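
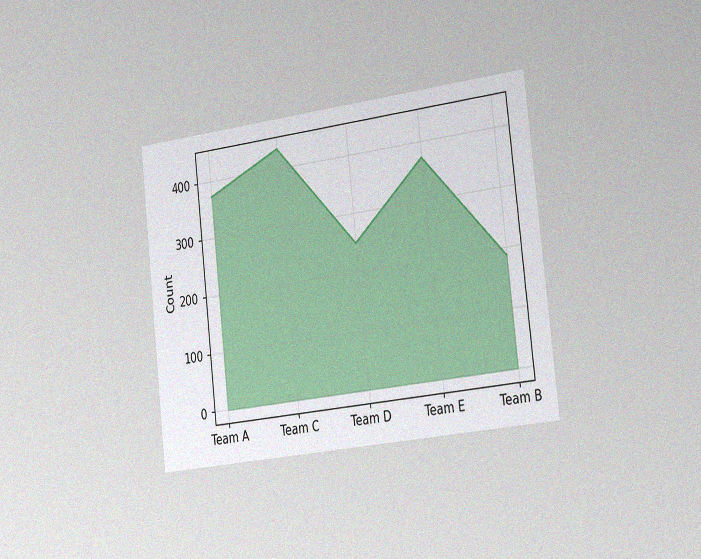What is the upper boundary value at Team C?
The chart is tilted about 6° counter-clockwise and viewed slightly from the right, with some photo noise. At Team C the upper boundary is at 434.

434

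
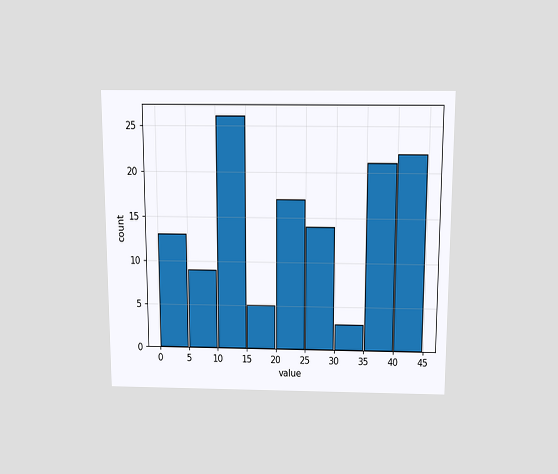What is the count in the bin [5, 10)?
The chart is viewed slightly from above. The [5, 10) bin has height 9.

9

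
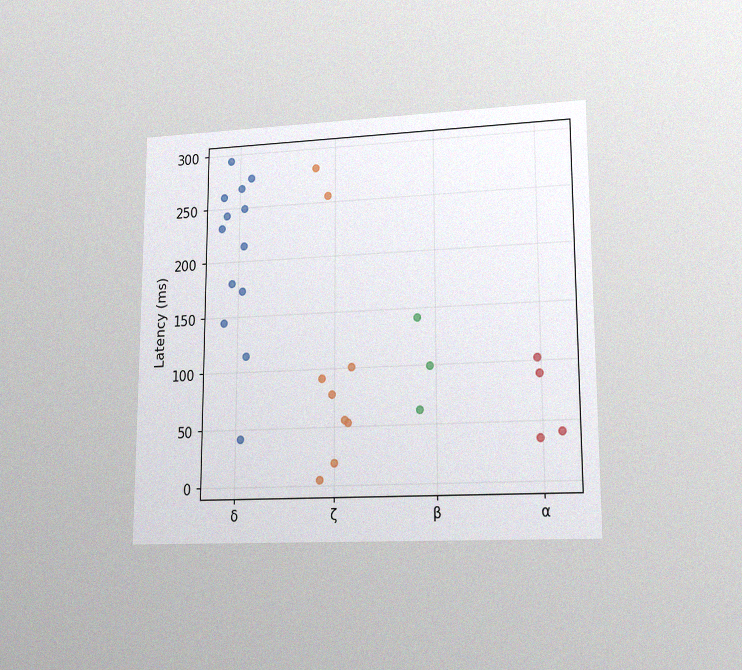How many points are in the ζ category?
The chart is viewed at a slight angle, with some photo noise. Counting the markers in the ζ column gives 9.

9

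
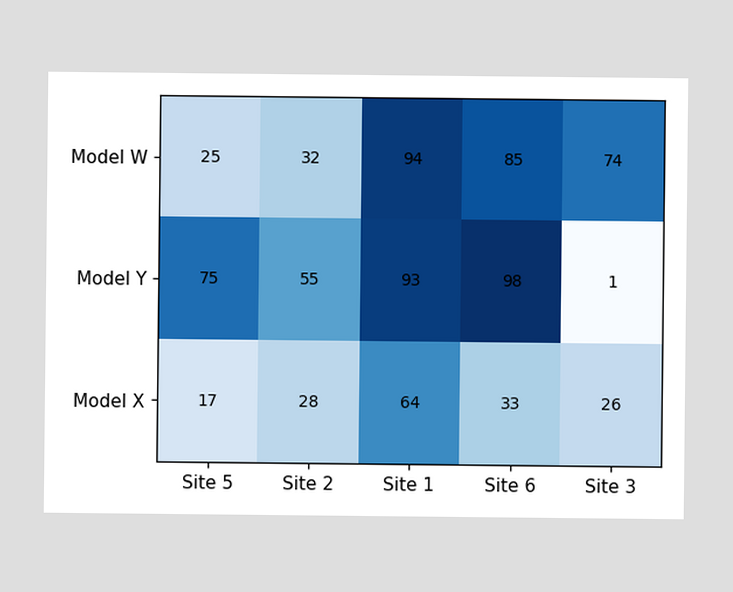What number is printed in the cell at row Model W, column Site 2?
32

The (Model W, Site 2) cell reads 32.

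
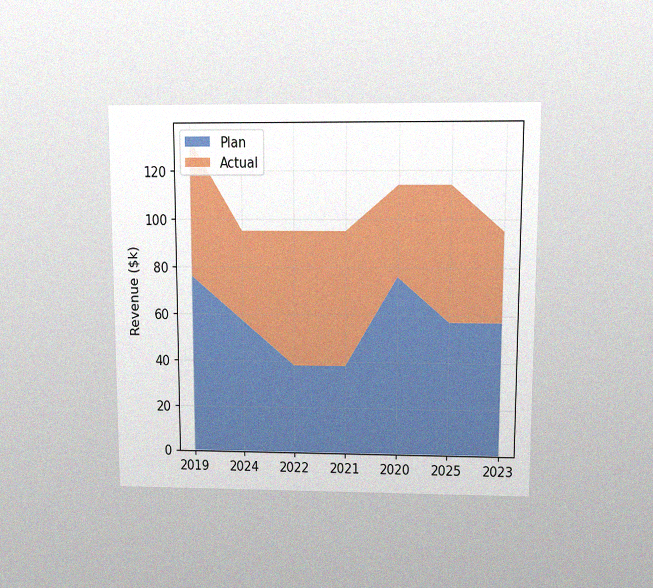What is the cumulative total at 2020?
$114k

The chart is viewed at a slight angle, with some photo noise. The stacked total at 2020 reaches $114k.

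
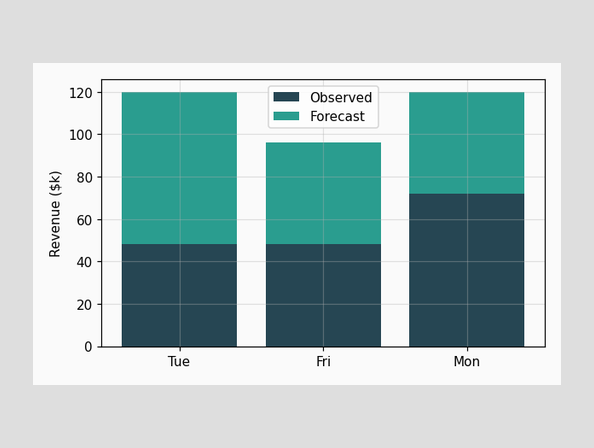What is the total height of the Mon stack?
$120k

The Mon stack's top reaches $120k on the y-axis.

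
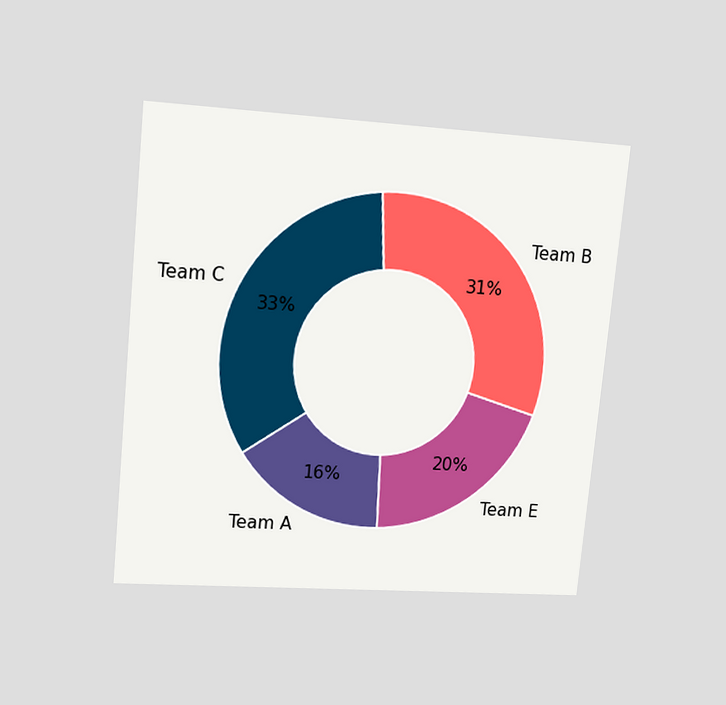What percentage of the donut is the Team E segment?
The chart is tilted about 5° clockwise and viewed at a slight angle. The Team E segment takes up 20% of the ring.

20%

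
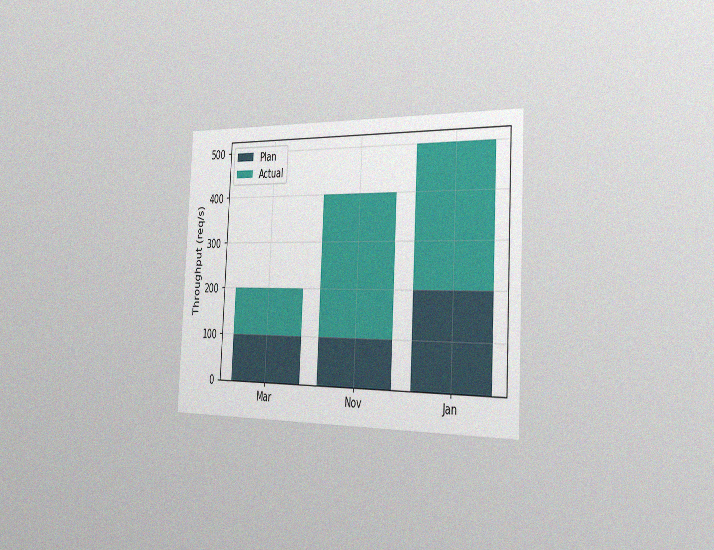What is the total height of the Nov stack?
400req/s

The chart is tilted about 3° clockwise and viewed slightly from the right, with some photo noise. The Nov stack's top reaches 400req/s on the y-axis.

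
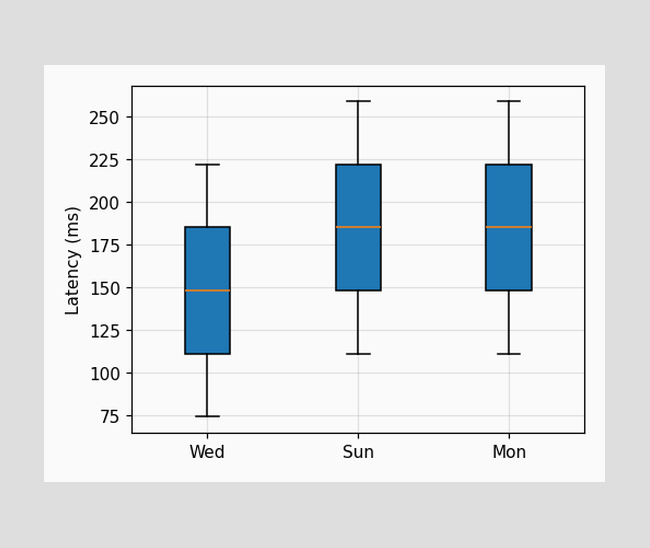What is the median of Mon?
The median line in the Mon box sits at 185ms.

185ms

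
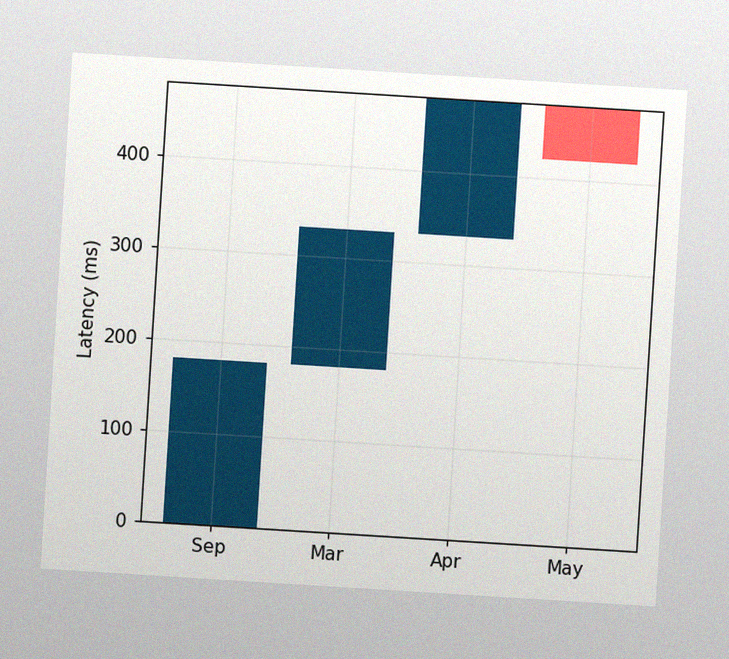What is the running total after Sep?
The chart is tilted about 4° clockwise, with some photo noise. After Sep the running total reaches 180ms.

180ms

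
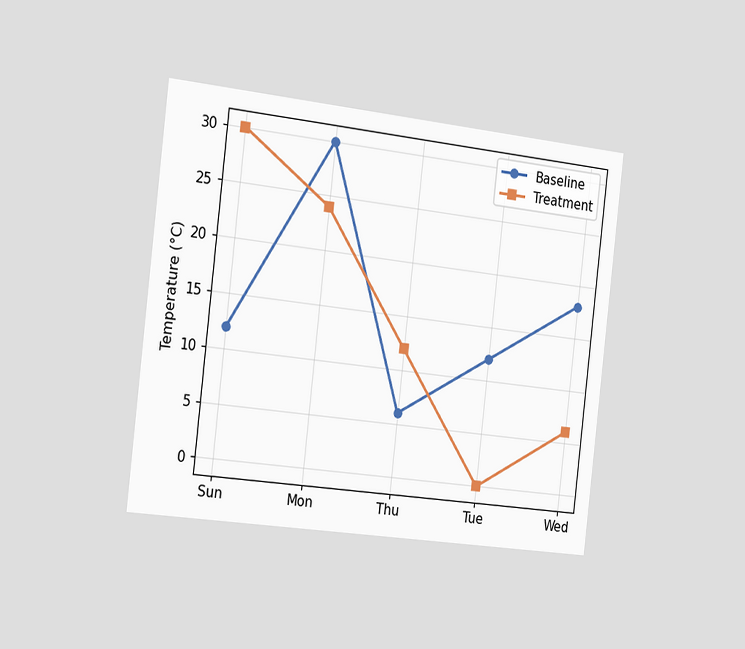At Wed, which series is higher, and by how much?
Baseline, by 12°C

The chart is tilted about 7° clockwise and viewed slightly from the left. At Wed, Baseline sits above the other line by 12°C.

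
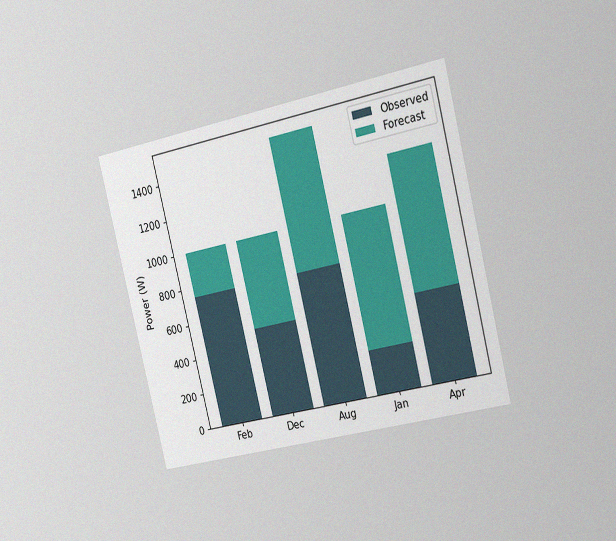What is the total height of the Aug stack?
1500W

The chart is tilted about 14° counter-clockwise and viewed slightly from the right, with some photo noise. The Aug stack's top reaches 1500W on the y-axis.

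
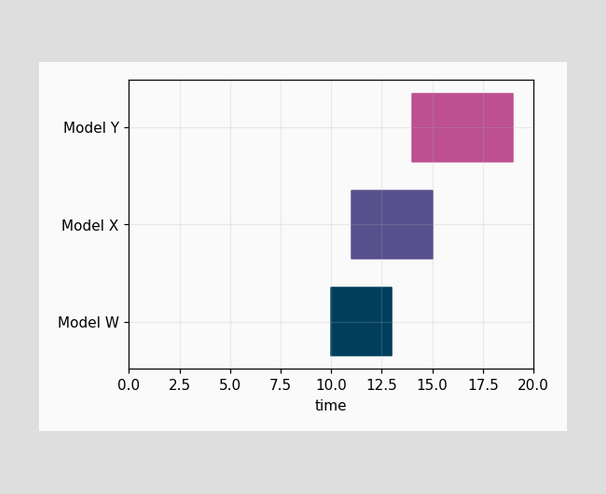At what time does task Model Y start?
The Model Y bar begins at t=14.

14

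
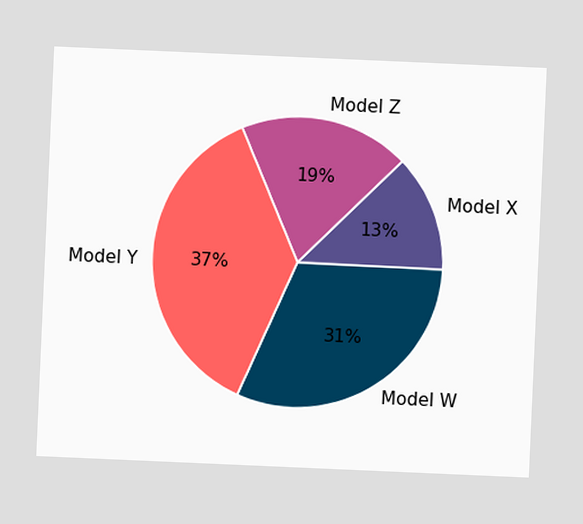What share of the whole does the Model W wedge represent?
31%

The chart is tilted about 3° clockwise. The Model W slice takes up 31% of the pie.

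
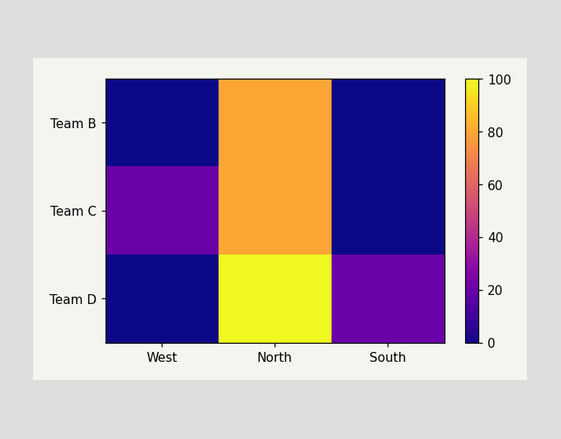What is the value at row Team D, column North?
100

Matching cell (Team D, North) against the colorbar gives 100.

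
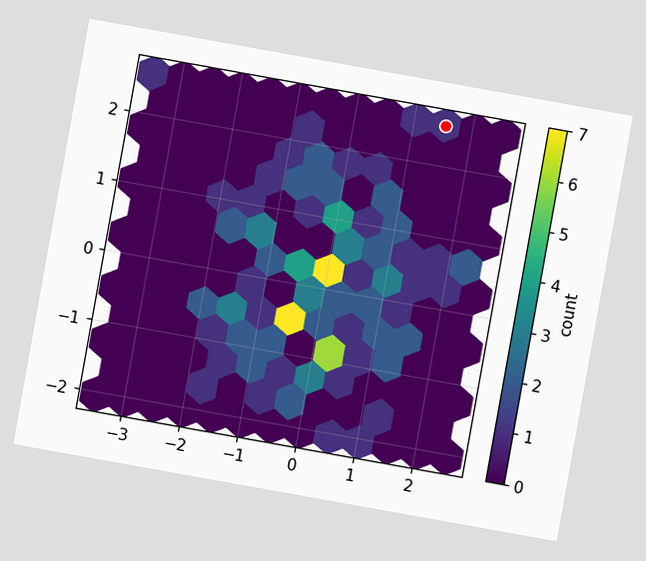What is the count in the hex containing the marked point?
The chart is tilted about 10° clockwise. The marked hex reads 1 on the colorbar.

1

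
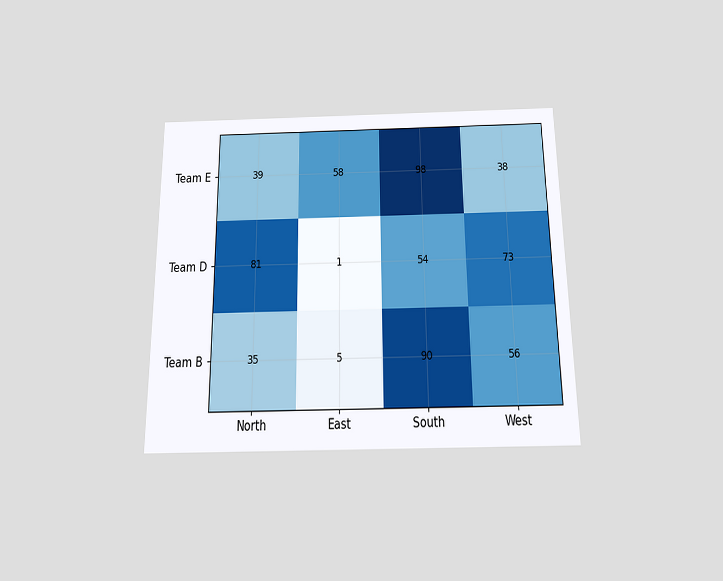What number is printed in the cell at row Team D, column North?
The chart is viewed slightly from below. The (Team D, North) cell reads 81.

81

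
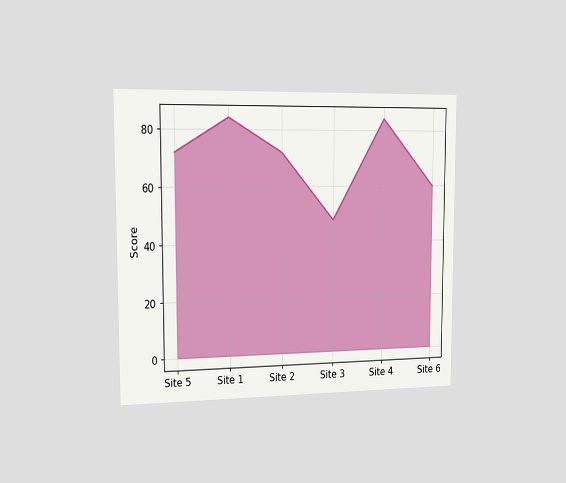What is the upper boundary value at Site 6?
60

The chart is viewed slightly from the left. At Site 6 the upper boundary is at 60.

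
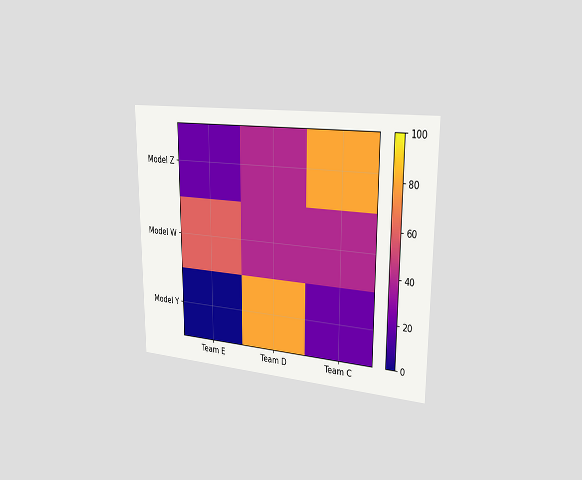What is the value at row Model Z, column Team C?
The chart is viewed slightly from the right. Matching cell (Model Z, Team C) against the colorbar gives 80.

80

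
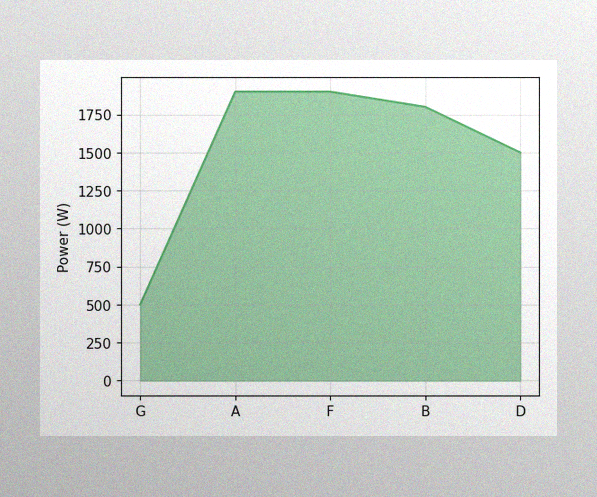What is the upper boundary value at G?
The image has some photo noise and uneven lighting. At G the upper boundary is at 500W.

500W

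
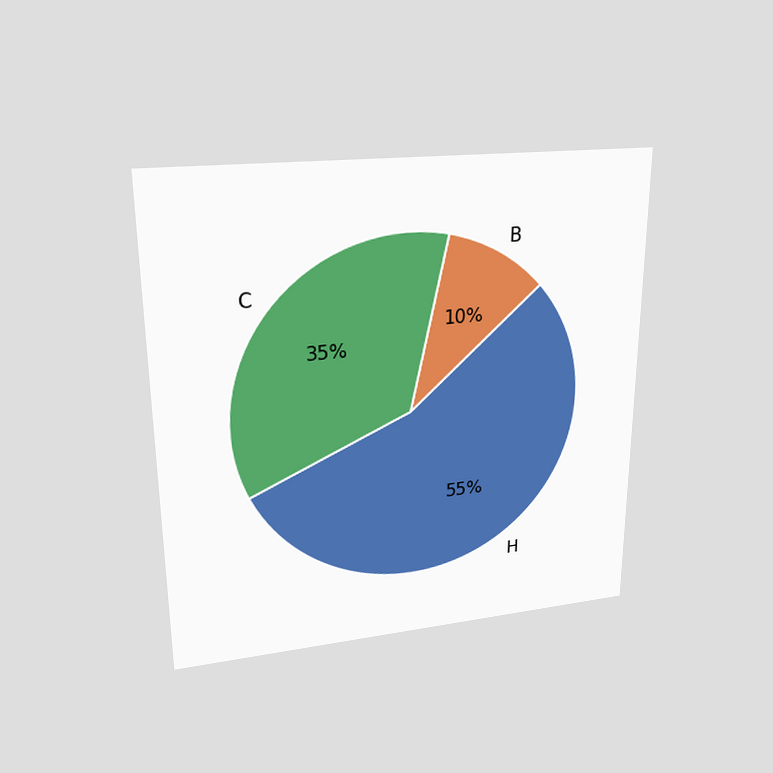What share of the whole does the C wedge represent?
35%

The chart is viewed slightly from above. The C slice takes up 35% of the pie.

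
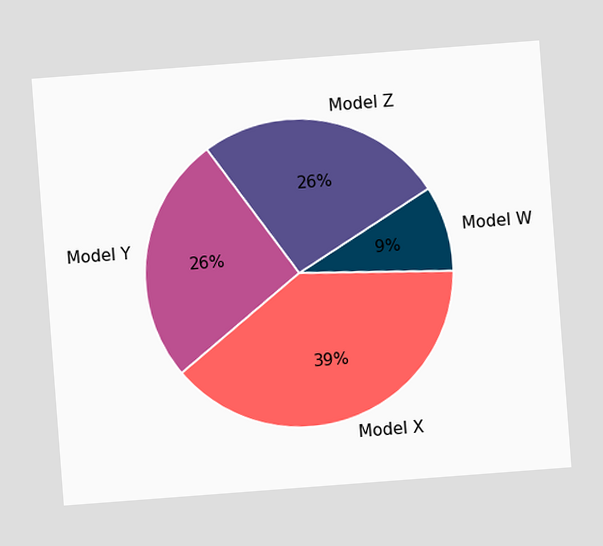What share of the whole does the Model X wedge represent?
39%

The chart is tilted about 4° counter-clockwise. The Model X slice takes up 39% of the pie.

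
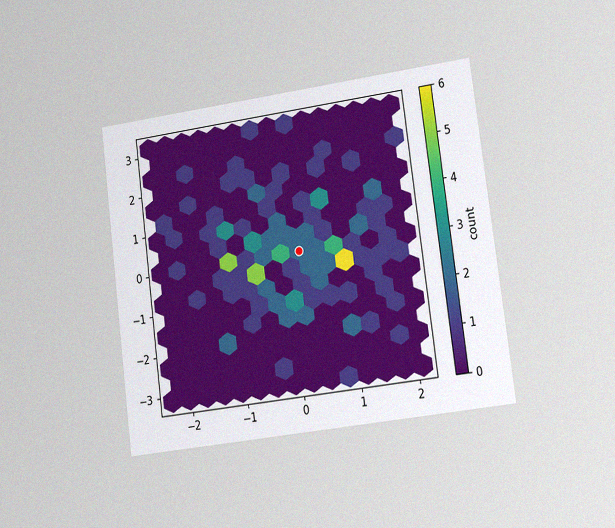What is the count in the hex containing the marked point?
The chart is tilted about 7° counter-clockwise and viewed at a slight angle, with some photo noise. The marked hex reads 2 on the colorbar.

2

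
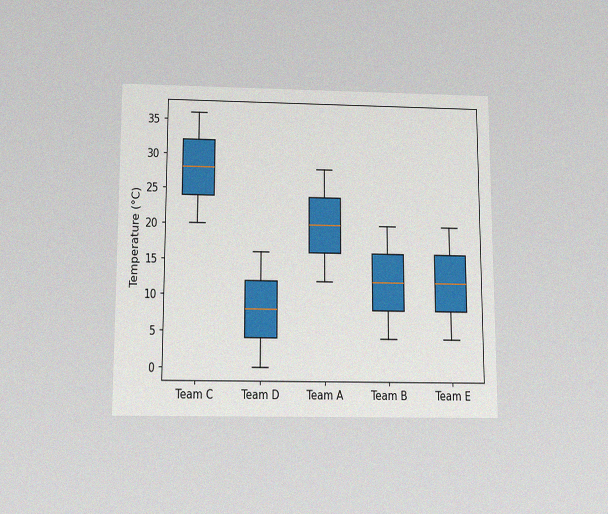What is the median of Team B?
The chart is viewed slightly from below, with some photo noise. The median line in the Team B box sits at 12°C.

12°C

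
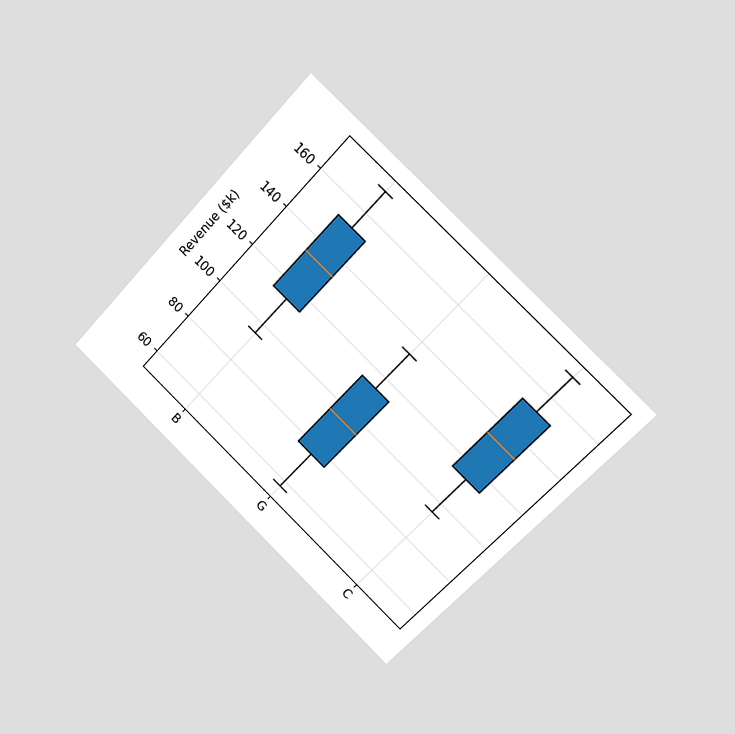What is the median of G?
The chart is tilted about 44° clockwise and viewed slightly from the right. The median line in the G box sits at $95k.

$95k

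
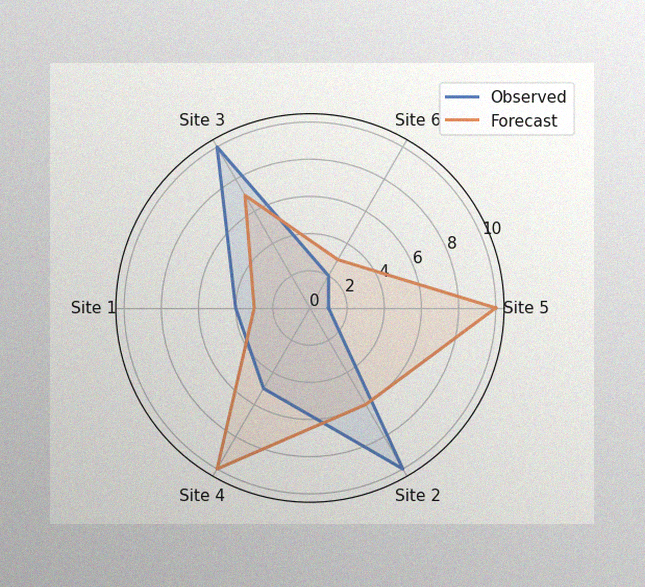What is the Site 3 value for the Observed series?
10

The image has some photo noise and uneven lighting. On the Site 3 axis, Observed reaches 10.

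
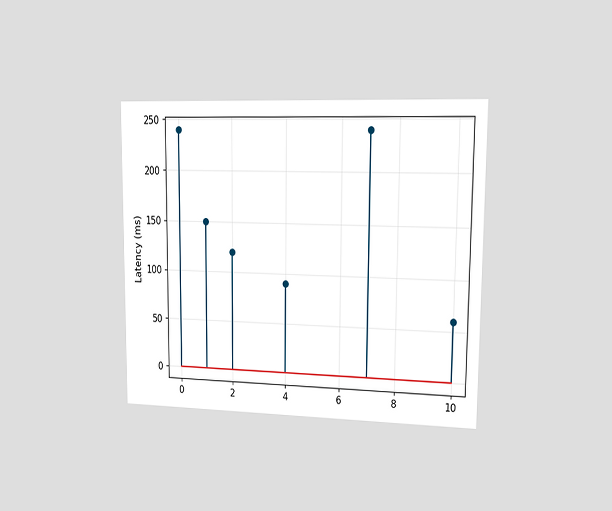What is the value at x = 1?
150ms

The chart is viewed slightly from the right. The stem at x=1 reaches 150ms.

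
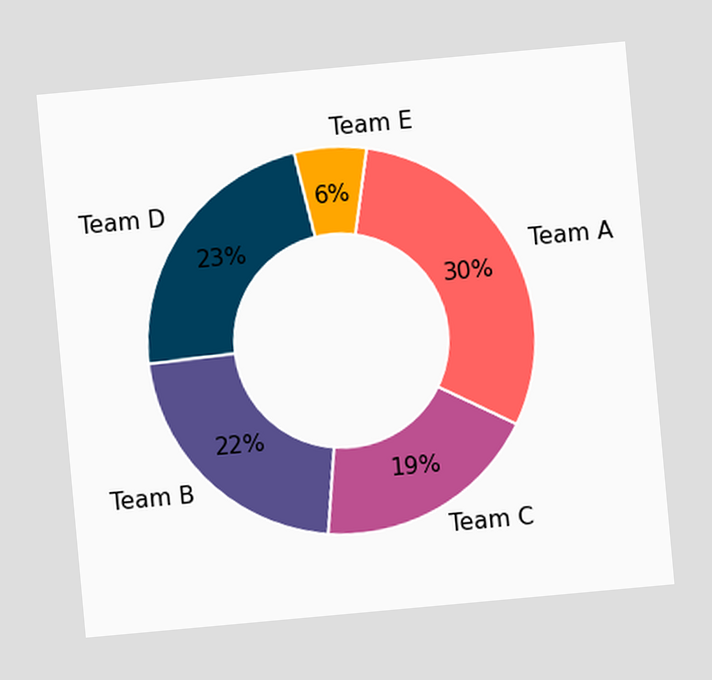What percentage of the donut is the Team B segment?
22%

The chart is tilted about 5° counter-clockwise. The Team B segment takes up 22% of the ring.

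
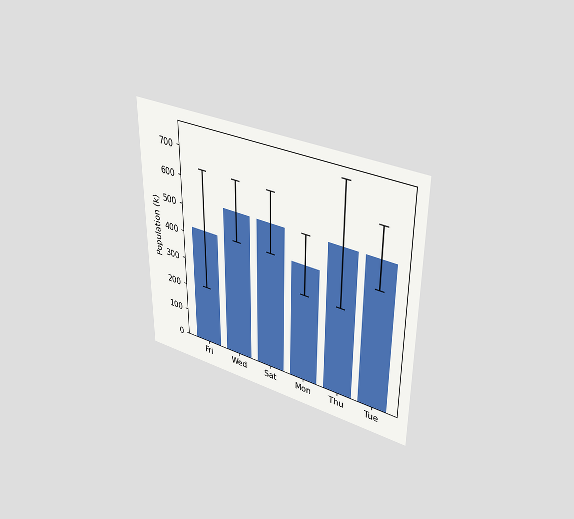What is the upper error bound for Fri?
The chart is viewed slightly from above. The Fri bar's upper whisker reaches 636k.

636k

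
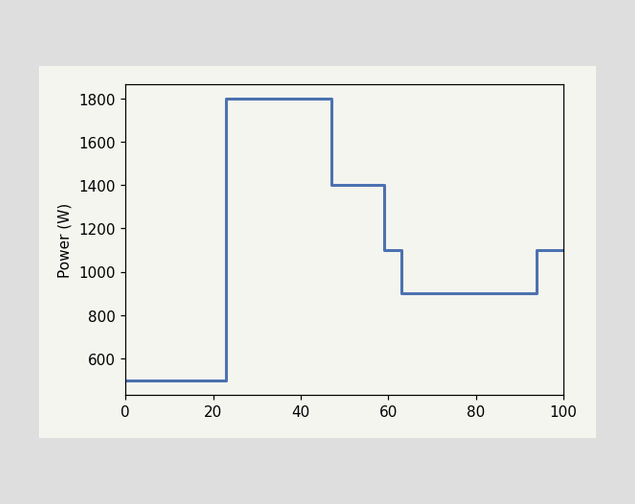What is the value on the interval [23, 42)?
On [23, 42) the step sits at 1800W.

1800W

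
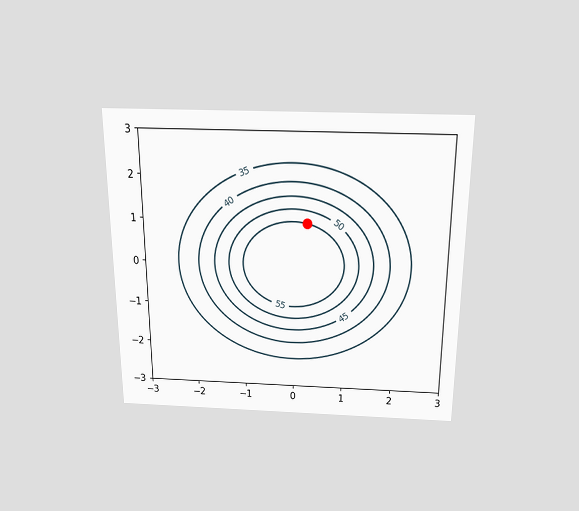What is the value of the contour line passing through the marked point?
55

The chart is viewed slightly from above. The marked point sits on the contour labelled 55.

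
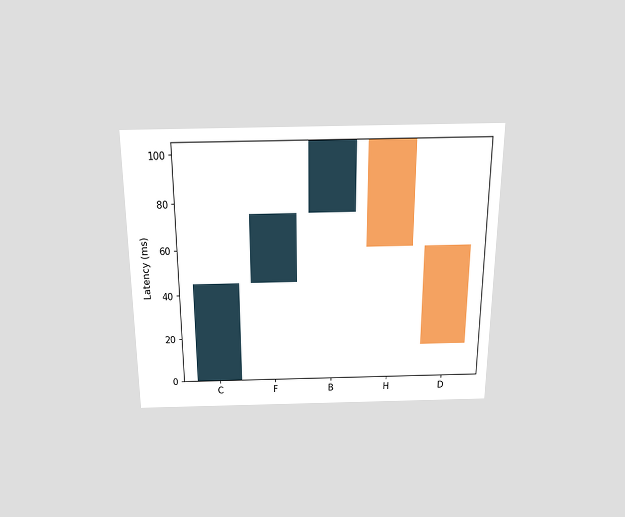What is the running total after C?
45ms

The chart is viewed slightly from above. After C the running total reaches 45ms.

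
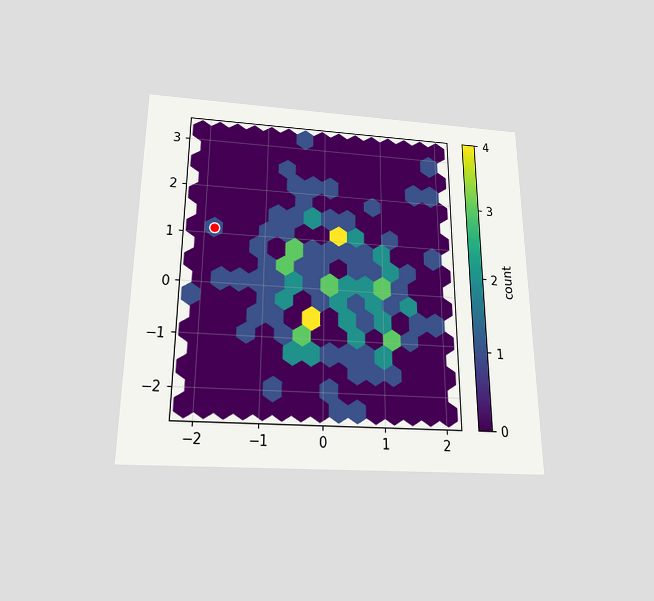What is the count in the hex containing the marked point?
1

The chart is viewed slightly from below. The marked hex reads 1 on the colorbar.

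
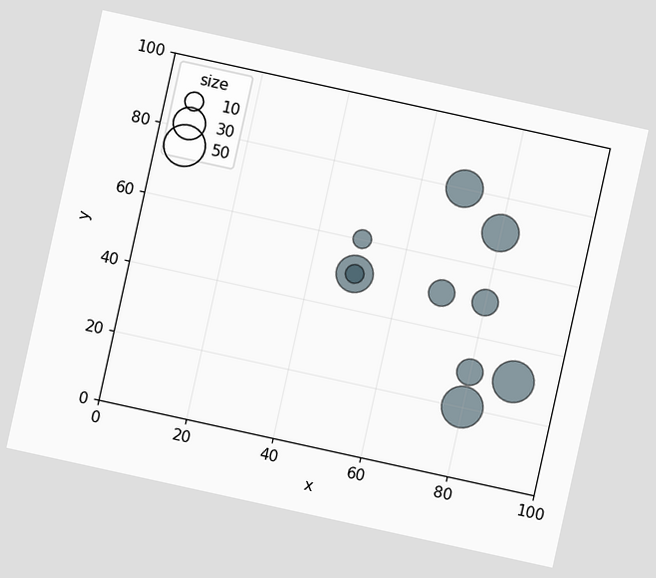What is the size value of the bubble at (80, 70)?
The chart is tilted about 12° clockwise. Matching the bubble at (80, 70) against the size legend gives 40.

40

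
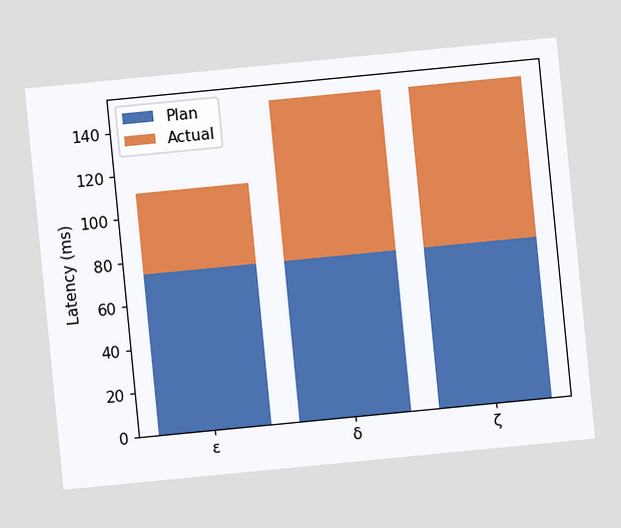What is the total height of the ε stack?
The chart is tilted about 6° counter-clockwise. The ε stack's top reaches 111ms on the y-axis.

111ms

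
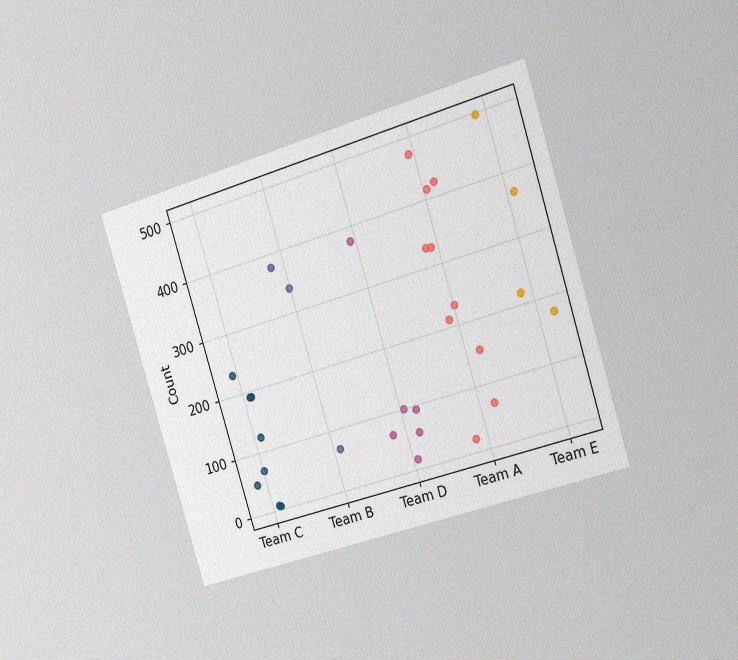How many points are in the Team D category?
6

The chart is tilted about 17° counter-clockwise and viewed slightly from the right, with some photo noise. Counting the markers in the Team D column gives 6.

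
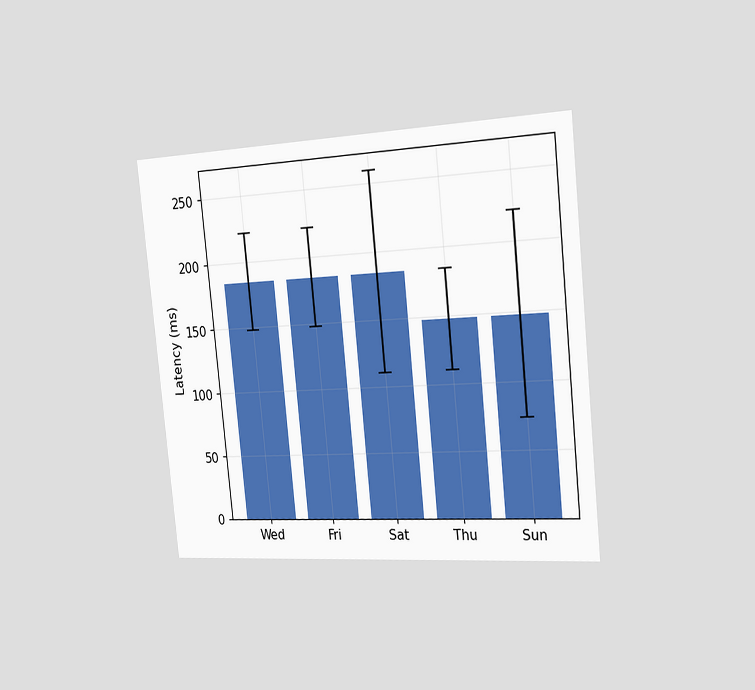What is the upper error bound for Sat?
259ms

The chart is tilted about 6° counter-clockwise and viewed slightly from the right. The Sat bar's upper whisker reaches 259ms.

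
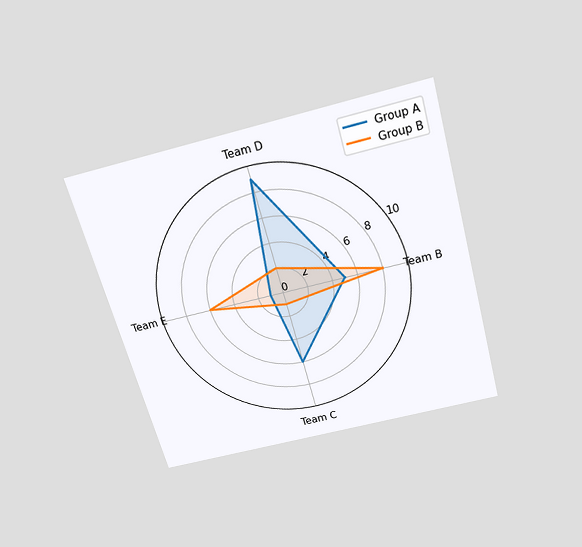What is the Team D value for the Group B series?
The chart is tilted about 15° counter-clockwise and viewed slightly from above. On the Team D axis, Group B reaches 2.

2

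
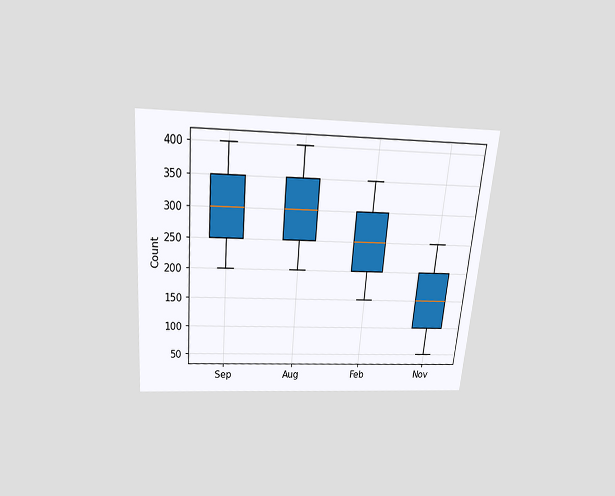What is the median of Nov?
150

The chart is tilted about 5° clockwise and viewed slightly from above. The median line in the Nov box sits at 150.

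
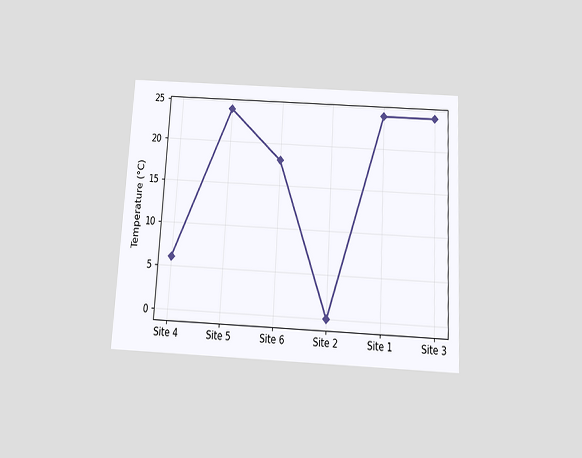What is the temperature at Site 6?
The chart is tilted about 3° clockwise and viewed slightly from below. At Site 6, the line is at 18°C.

18°C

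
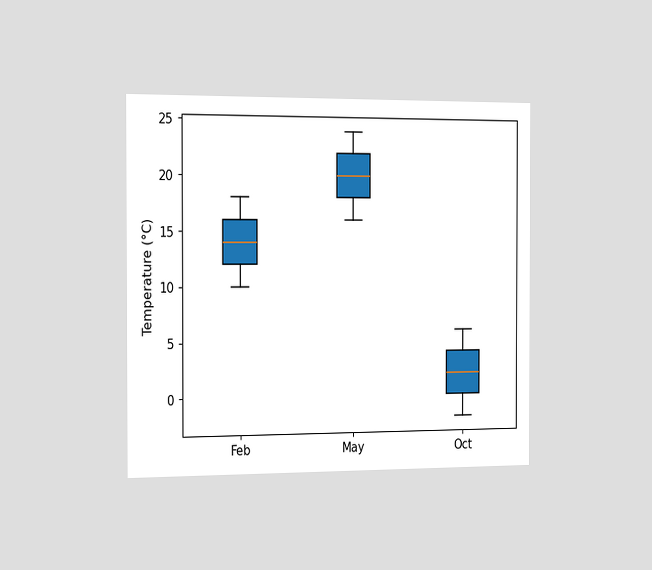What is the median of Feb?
14°C

The chart is viewed slightly from the left. The median line in the Feb box sits at 14°C.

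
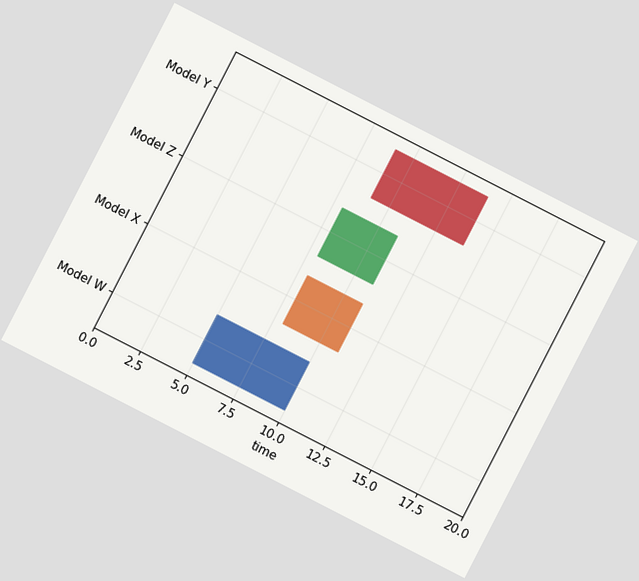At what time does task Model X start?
8

The chart is tilted about 27° clockwise. The Model X bar begins at t=8.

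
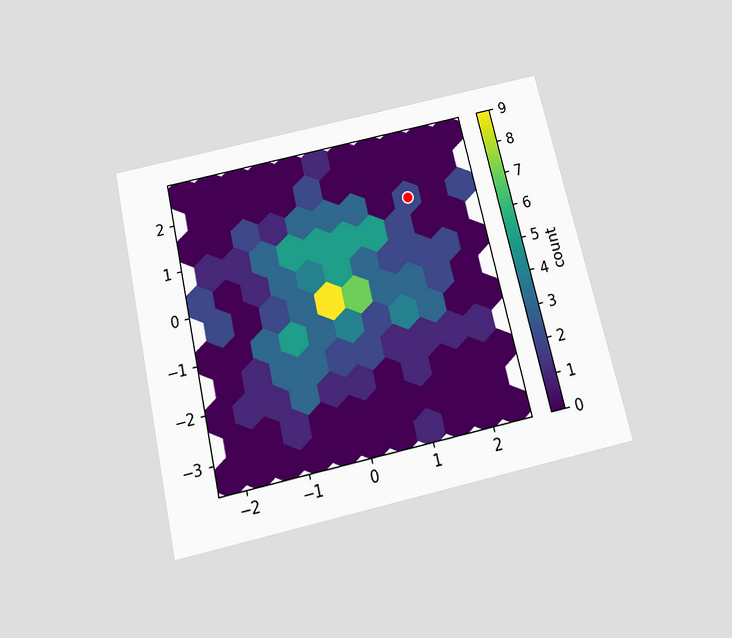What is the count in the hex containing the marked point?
2

The chart is tilted about 13° counter-clockwise and viewed slightly from below. The marked hex reads 2 on the colorbar.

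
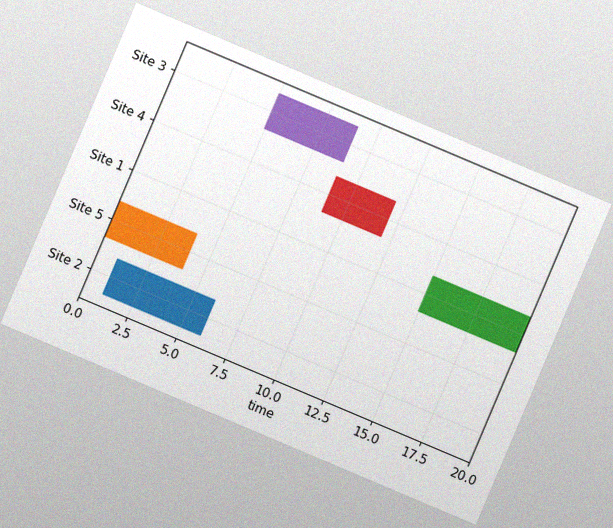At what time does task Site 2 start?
The chart is tilted about 23° clockwise, with some photo noise. The Site 2 bar begins at t=1.

1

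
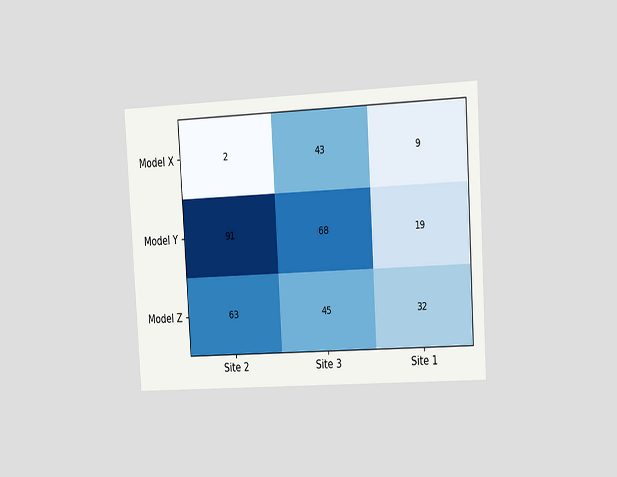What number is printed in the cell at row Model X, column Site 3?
The chart is tilted about 3° counter-clockwise and viewed slightly from the right. The (Model X, Site 3) cell reads 43.

43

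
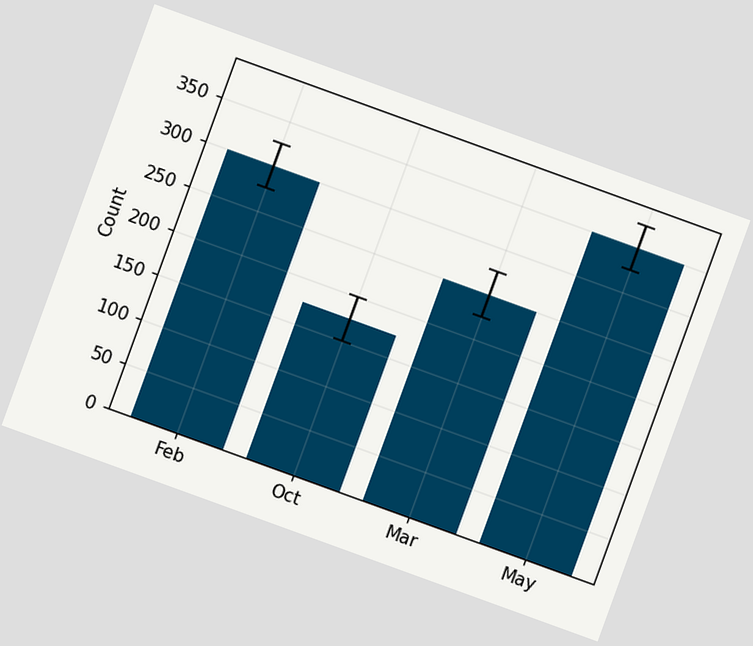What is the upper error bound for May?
The chart is tilted about 20° clockwise. The May bar's upper whisker reaches 375.

375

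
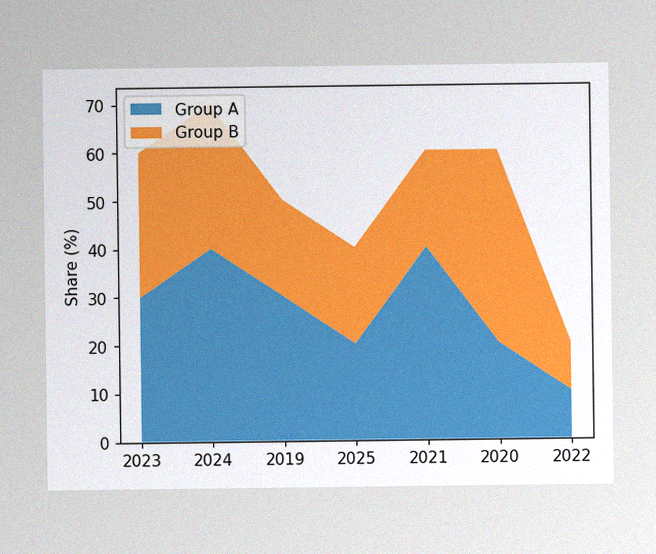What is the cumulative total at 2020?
60%

The image has some photo noise and uneven lighting. The stacked total at 2020 reaches 60%.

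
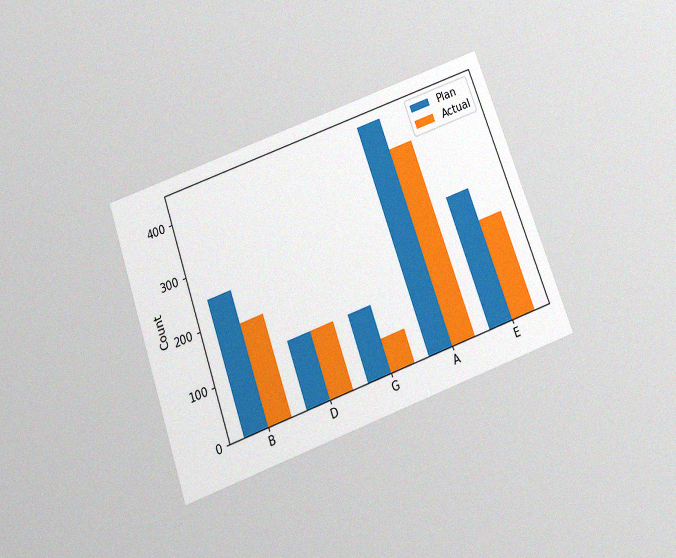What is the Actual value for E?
186

The chart is tilted about 20° counter-clockwise and viewed slightly from below, with some photo noise. The Actual bar at E reaches 186 on the y-axis.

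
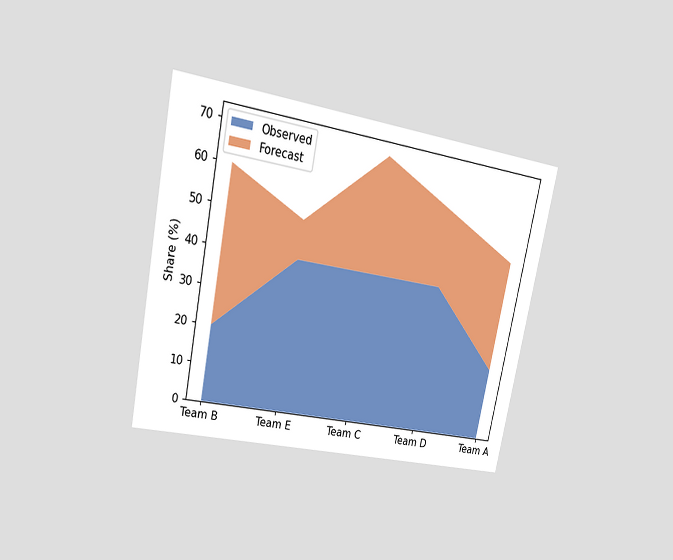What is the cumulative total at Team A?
50%

The chart is tilted about 11° clockwise and viewed at a slight angle. The stacked total at Team A reaches 50%.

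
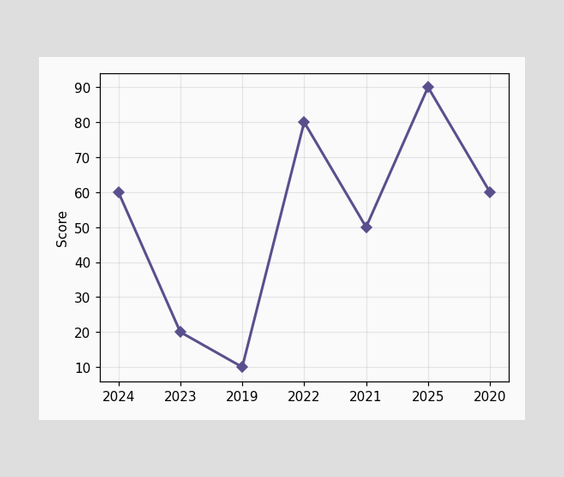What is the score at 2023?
At 2023, the line is at 20.

20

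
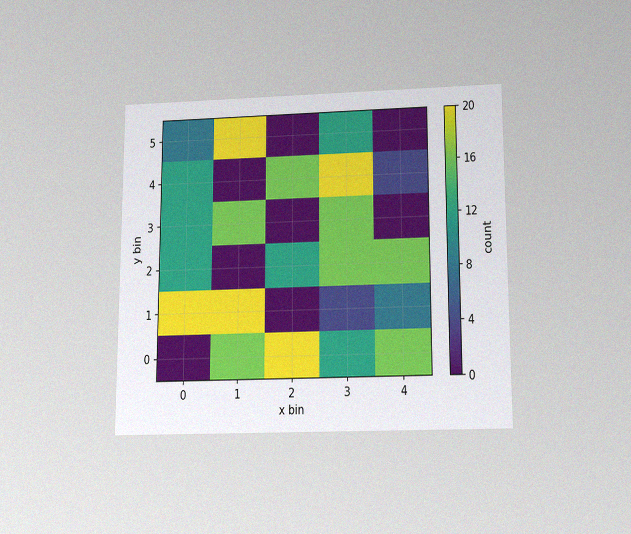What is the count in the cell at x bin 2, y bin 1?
0

The chart is viewed slightly from below, with some photo noise. Matching the cell (2, 1) against the colorbar gives 0.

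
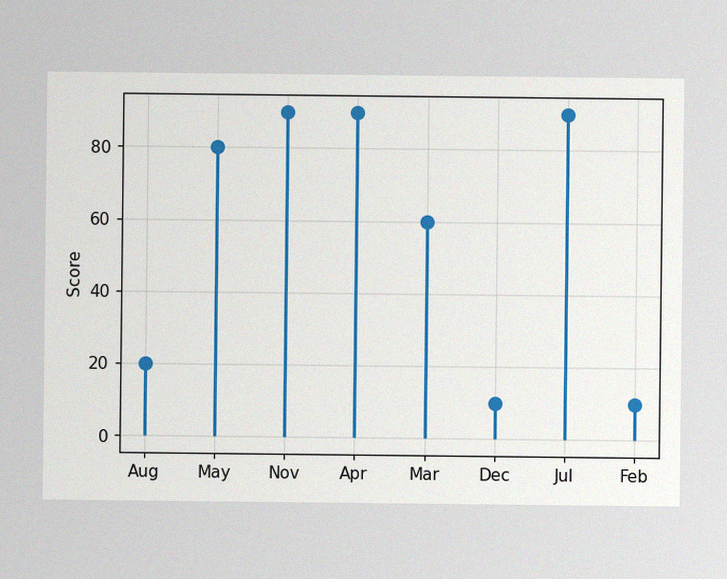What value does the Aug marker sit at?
The image has some photo noise and uneven lighting. The Aug marker sits at 20.

20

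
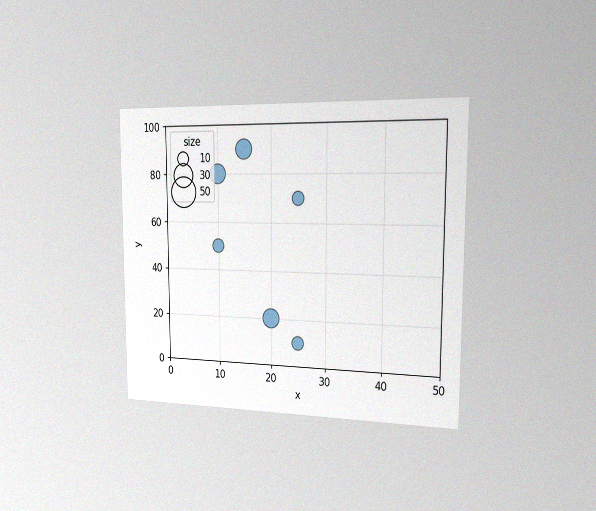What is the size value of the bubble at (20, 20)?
20

The chart is viewed slightly from the right, with some photo noise. Matching the bubble at (20, 20) against the size legend gives 20.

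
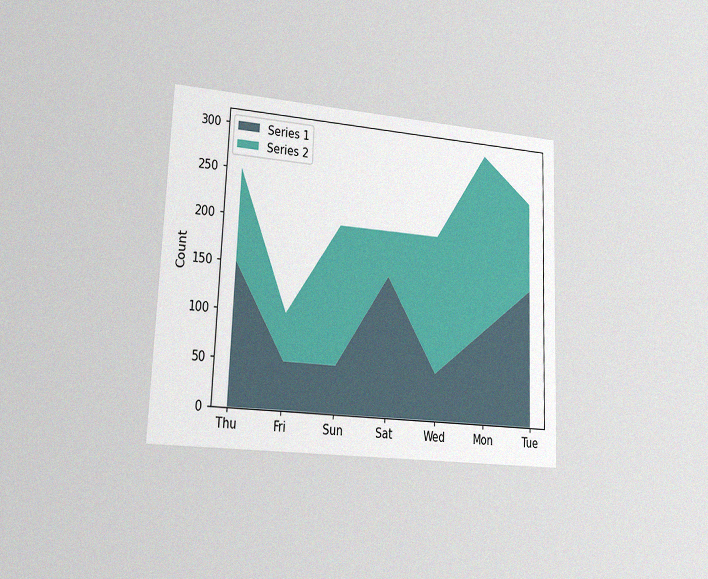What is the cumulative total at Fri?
100

The chart is tilted about 2° clockwise and viewed slightly from the left, with some photo noise. The stacked total at Fri reaches 100.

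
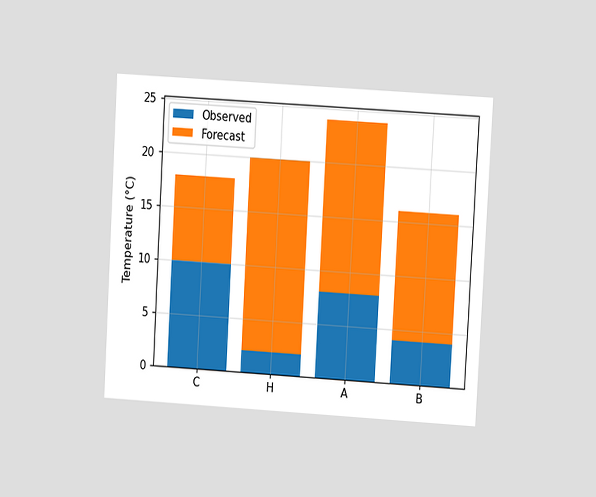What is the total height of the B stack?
The chart is tilted about 3° clockwise and viewed at a slight angle. The B stack's top reaches 16°C on the y-axis.

16°C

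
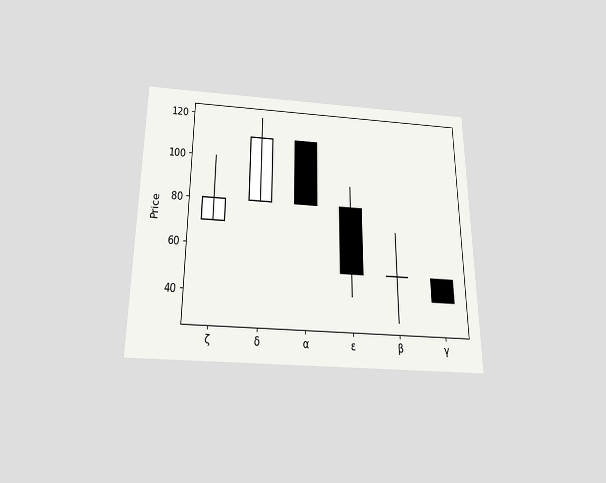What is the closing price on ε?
The chart is viewed slightly from below. The ε candle closes at 50.

50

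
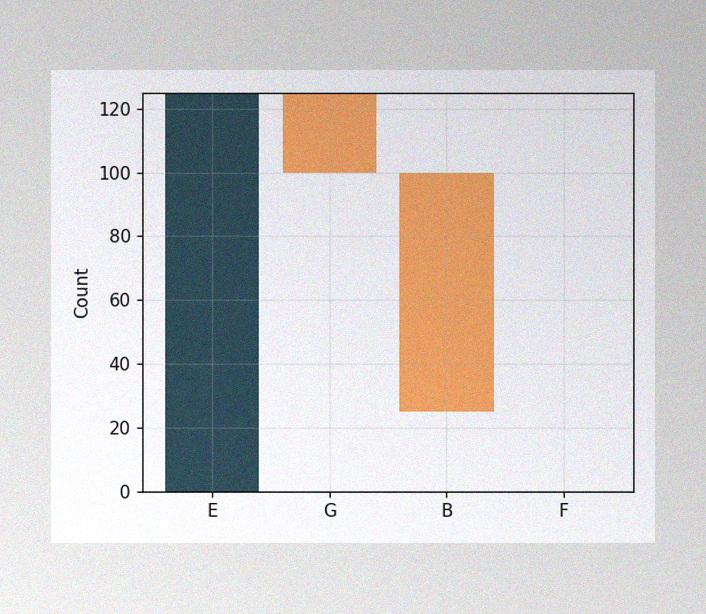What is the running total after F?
25

The image has some photo noise and uneven lighting. After F the running total reaches 25.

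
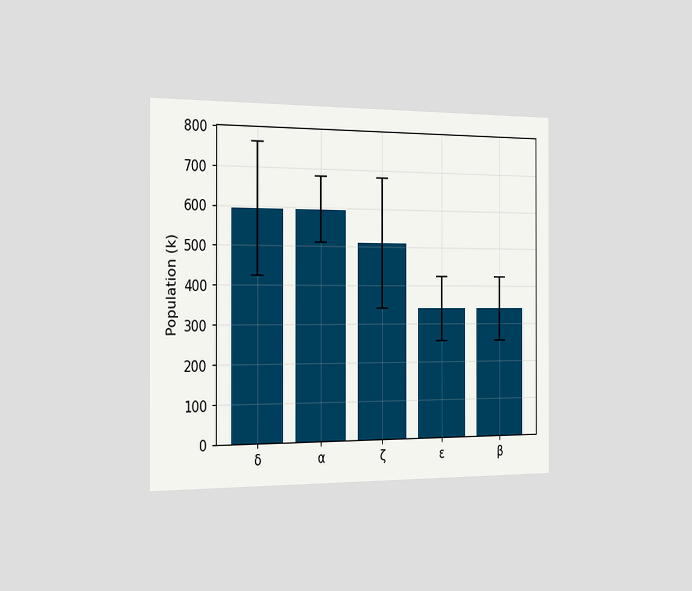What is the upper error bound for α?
680k

The chart is viewed slightly from the left. The α bar's upper whisker reaches 680k.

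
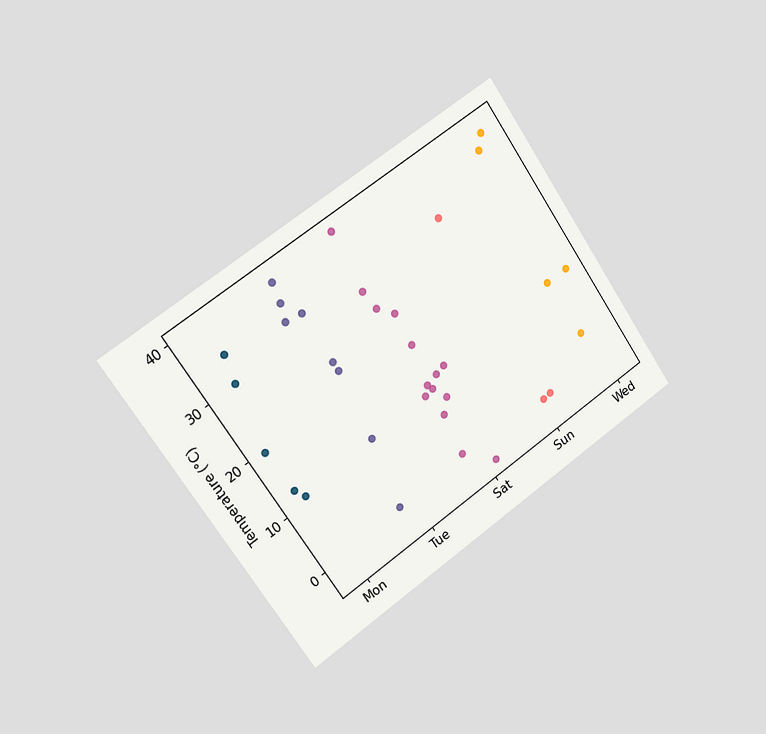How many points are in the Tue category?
8

The chart is tilted about 34° counter-clockwise and viewed slightly from the left. Counting the markers in the Tue column gives 8.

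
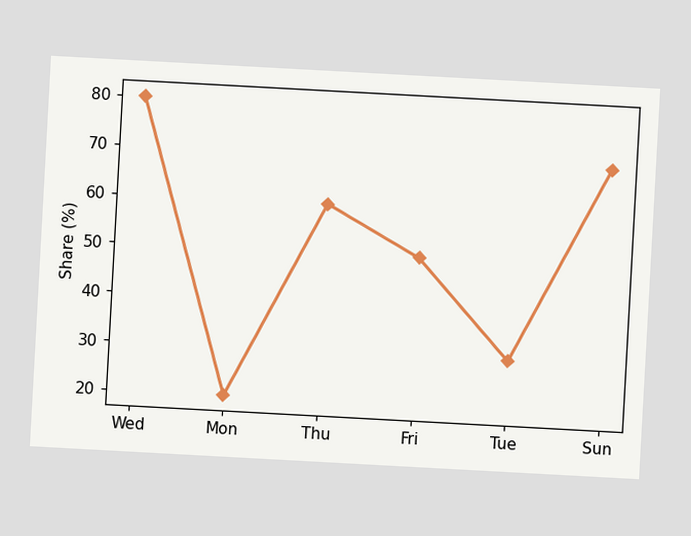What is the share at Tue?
30%

The chart is tilted about 3° clockwise. At Tue, the line is at 30%.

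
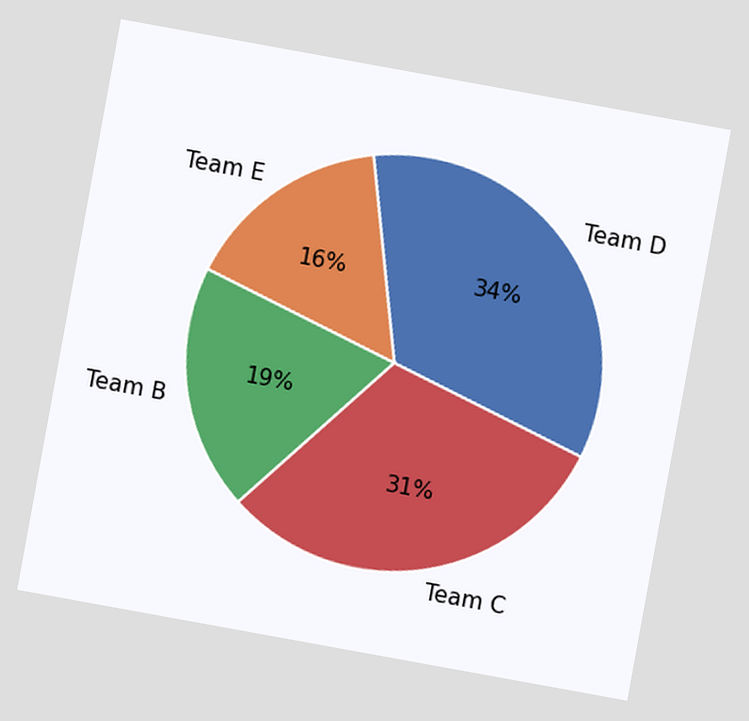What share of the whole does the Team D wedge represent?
The chart is tilted about 10° clockwise. The Team D slice takes up 34% of the pie.

34%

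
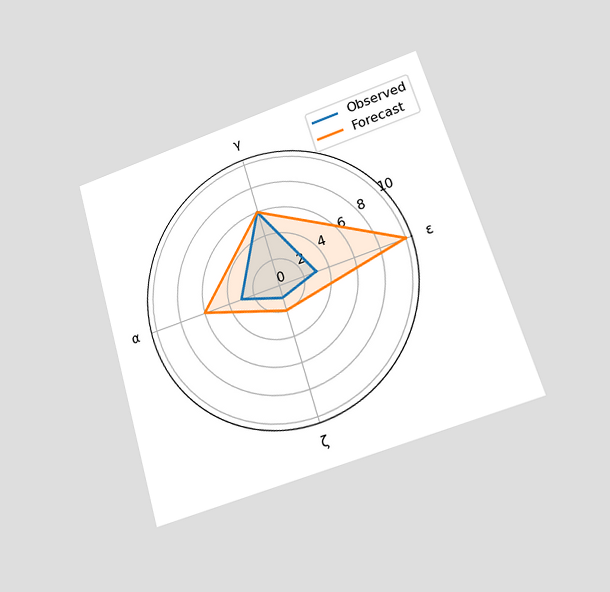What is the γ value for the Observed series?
The chart is tilted about 17° counter-clockwise and viewed at a slight angle. On the γ axis, Observed reaches 6.

6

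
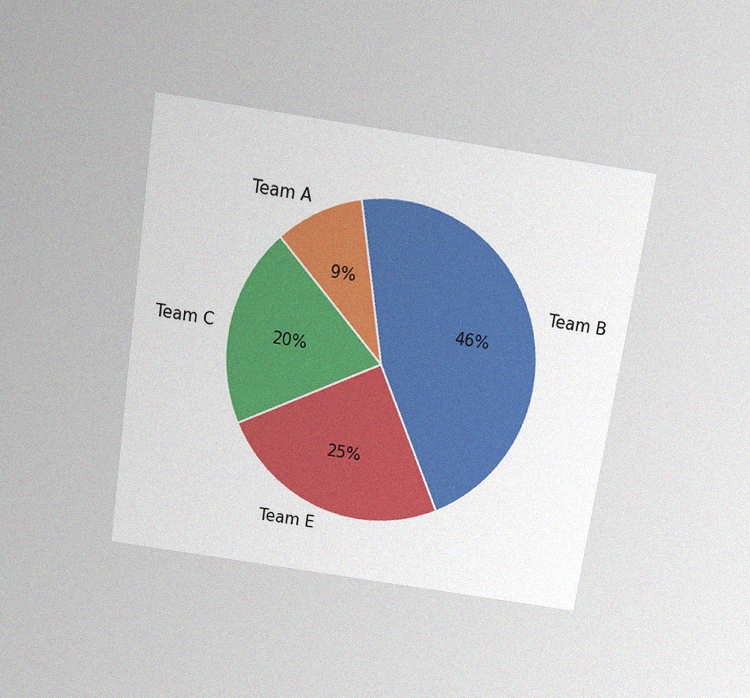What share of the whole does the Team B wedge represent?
46%

The chart is tilted about 9° clockwise and viewed slightly from above, with some photo noise. The Team B slice takes up 46% of the pie.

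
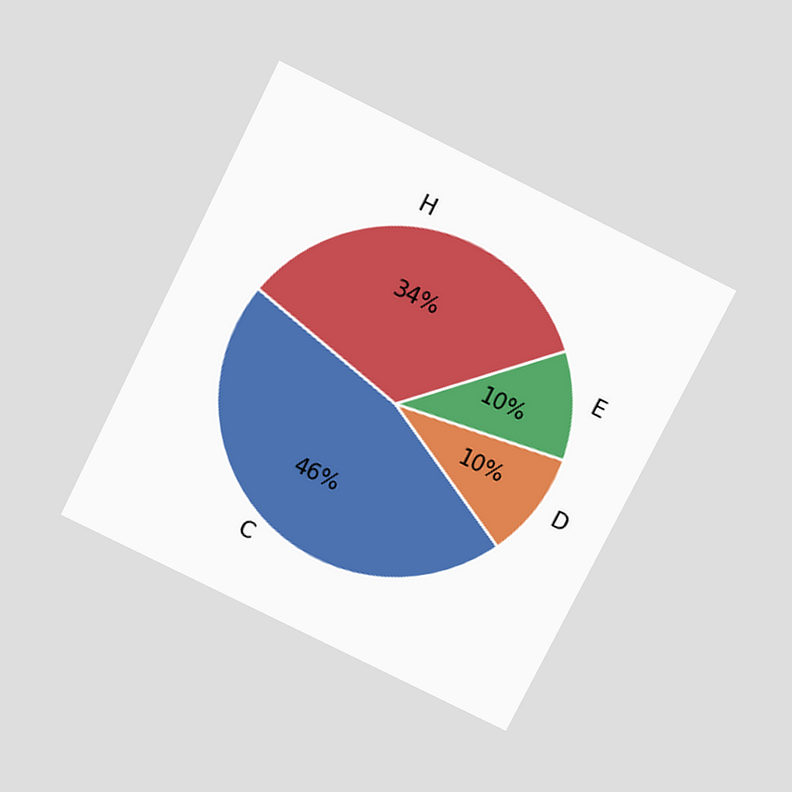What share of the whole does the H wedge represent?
34%

The chart is tilted about 26° clockwise and viewed slightly from above. The H slice takes up 34% of the pie.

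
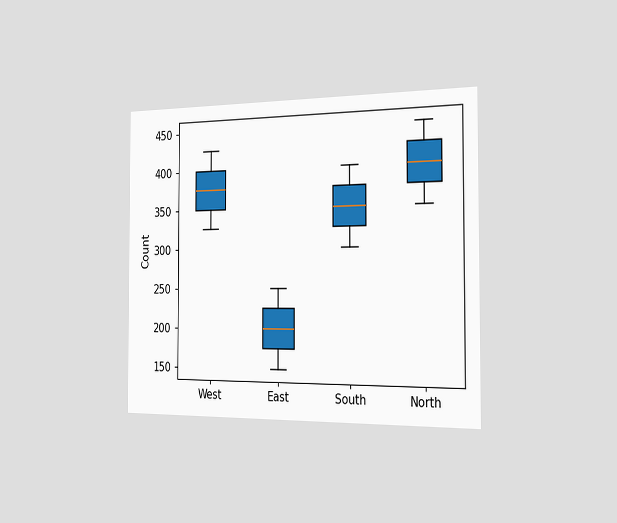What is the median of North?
400

The chart is viewed slightly from the right. The median line in the North box sits at 400.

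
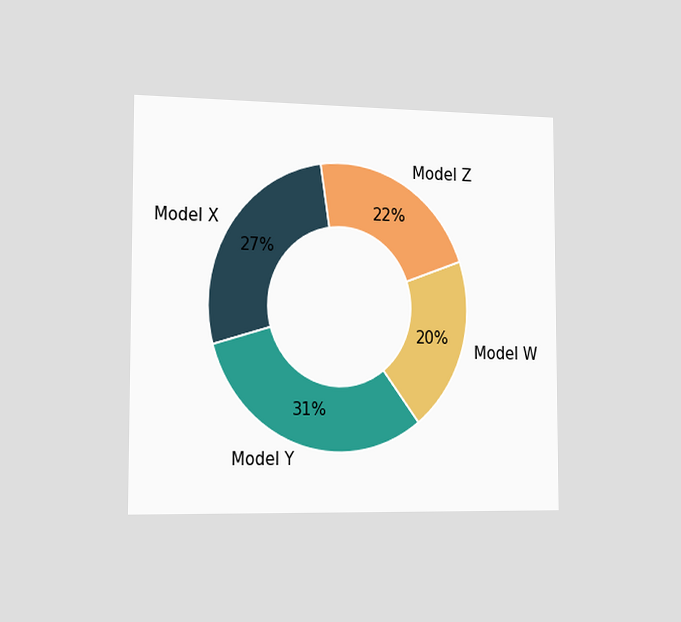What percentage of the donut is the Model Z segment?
22%

The chart is viewed slightly from the left. The Model Z segment takes up 22% of the ring.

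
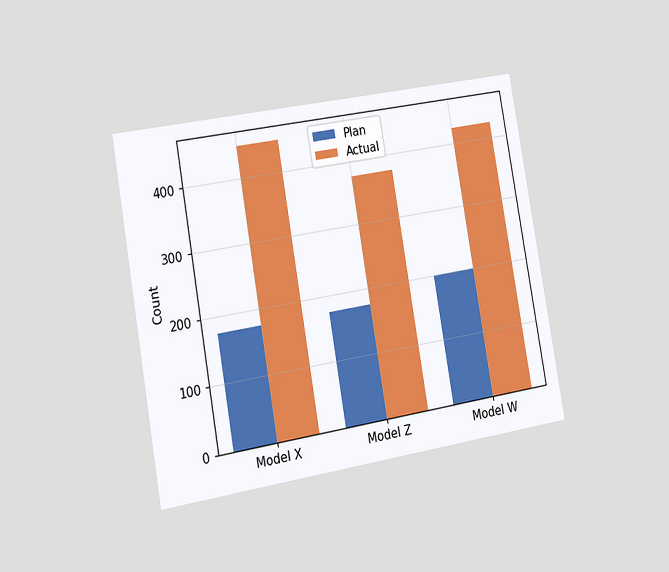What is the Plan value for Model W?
The chart is tilted about 10° counter-clockwise and viewed slightly from the left. The Plan bar at Model W reaches 200 on the y-axis.

200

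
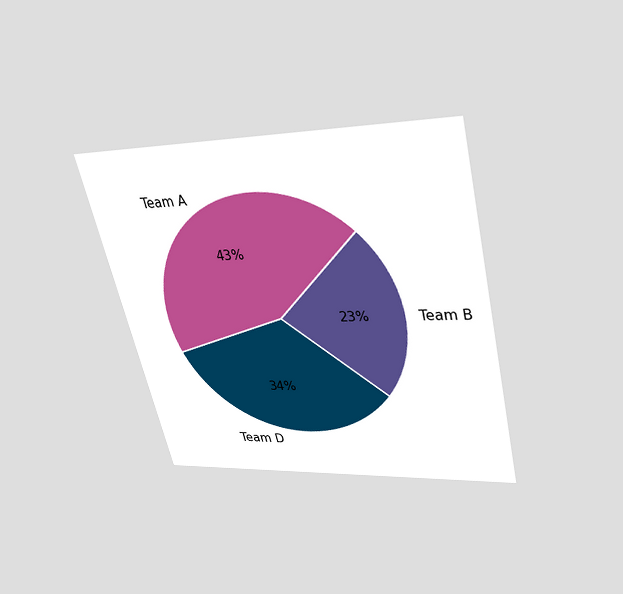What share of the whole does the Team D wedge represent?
The chart is tilted about 14° counter-clockwise and viewed slightly from above. The Team D slice takes up 34% of the pie.

34%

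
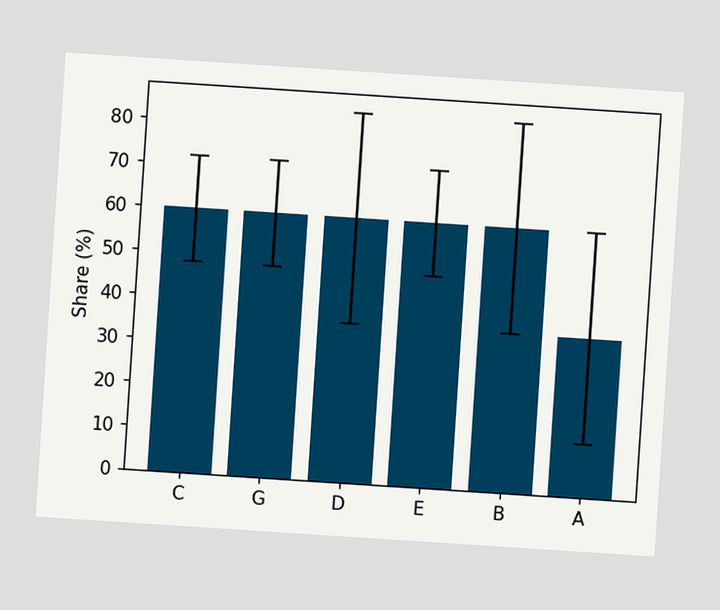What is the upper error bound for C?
72%

The chart is tilted about 4° clockwise. The C bar's upper whisker reaches 72%.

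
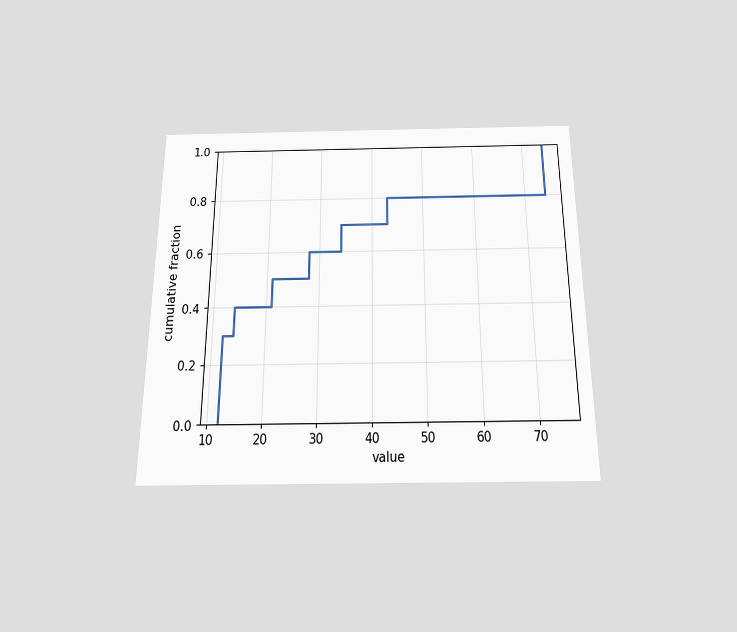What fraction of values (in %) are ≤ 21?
50%

The chart is viewed slightly from below. At x=21 the ECDF step is at 50%.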